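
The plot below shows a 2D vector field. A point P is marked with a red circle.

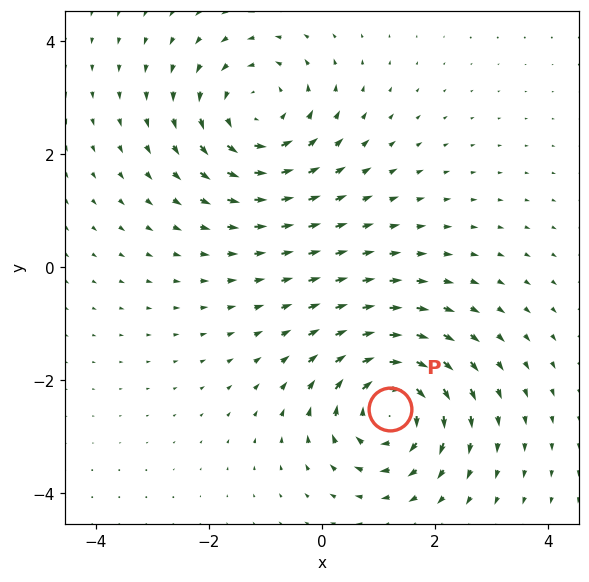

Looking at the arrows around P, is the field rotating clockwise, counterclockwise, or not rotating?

clockwise

Near P at (1.2, -2.5) the arrows circulate clockwise. The curl (z-component) there is about -6; negative curl means clockwise rotation.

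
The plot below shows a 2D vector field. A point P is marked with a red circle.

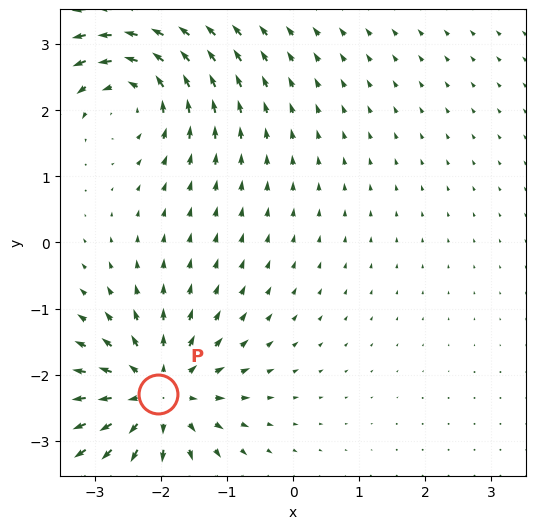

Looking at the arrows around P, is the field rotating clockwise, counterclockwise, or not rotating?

Near P at (-2.0, -2.3) the arrows show no circulation. The curl there is ≈0.

not rotating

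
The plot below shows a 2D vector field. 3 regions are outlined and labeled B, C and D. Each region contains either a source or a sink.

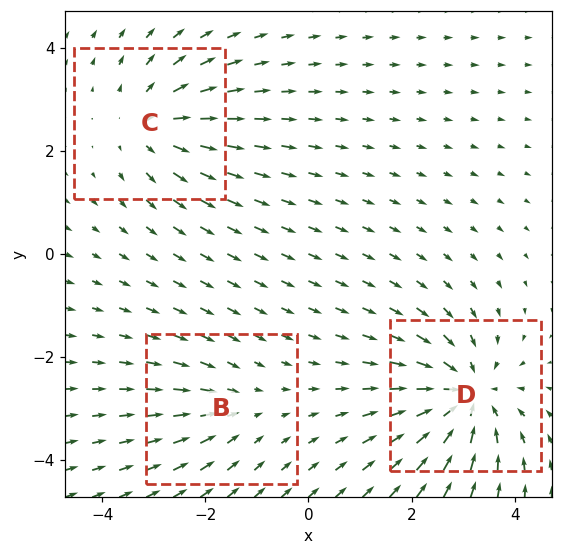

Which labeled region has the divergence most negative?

Divergence at each region's feature centre — B: about -2, C: about +3, D: about -5. Region D is most negative.

D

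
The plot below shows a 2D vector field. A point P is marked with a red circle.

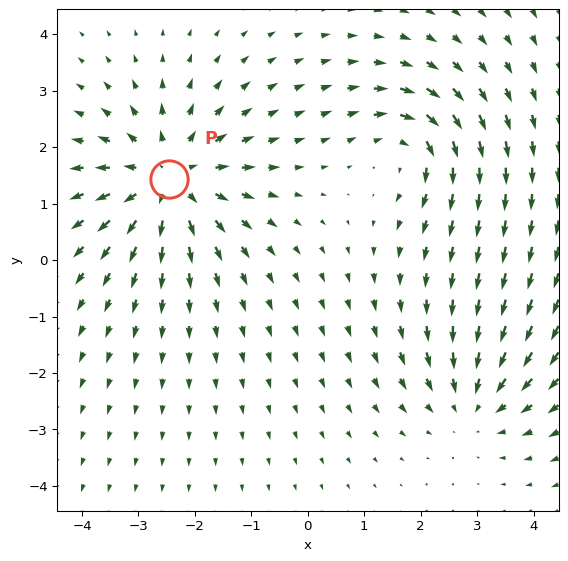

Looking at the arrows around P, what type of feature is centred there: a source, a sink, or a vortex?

At P (-2.5, 1.4) the arrows spread outward. Divergence about +5, curl ≈0 — positive divergence with near-zero curl is a source.

source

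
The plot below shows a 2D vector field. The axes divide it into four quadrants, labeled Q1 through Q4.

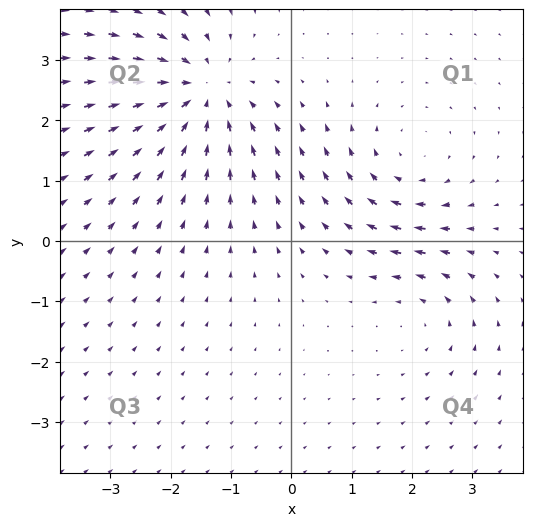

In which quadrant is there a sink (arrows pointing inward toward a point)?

Q2

The sink sits at approximately (-1.5, 2.5), which lies in quadrant Q2. The divergence there is about -5, negative as expected for a sink.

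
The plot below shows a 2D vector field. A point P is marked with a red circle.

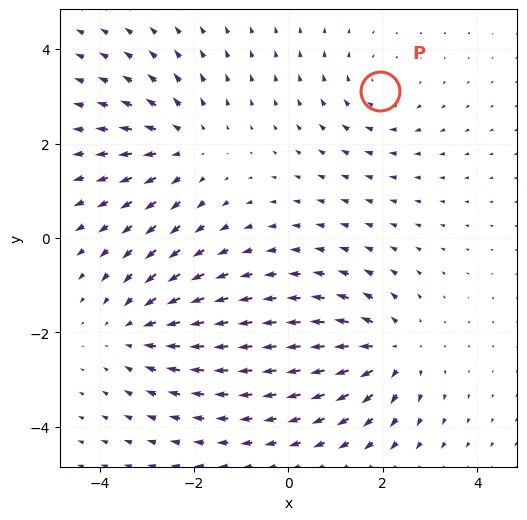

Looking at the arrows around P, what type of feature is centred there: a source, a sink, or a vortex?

vortex

At P (1.9, 3.1) the arrows circulate clockwise. Divergence ≈0, curl about -2 — near-zero divergence with nonzero curl is a vortex.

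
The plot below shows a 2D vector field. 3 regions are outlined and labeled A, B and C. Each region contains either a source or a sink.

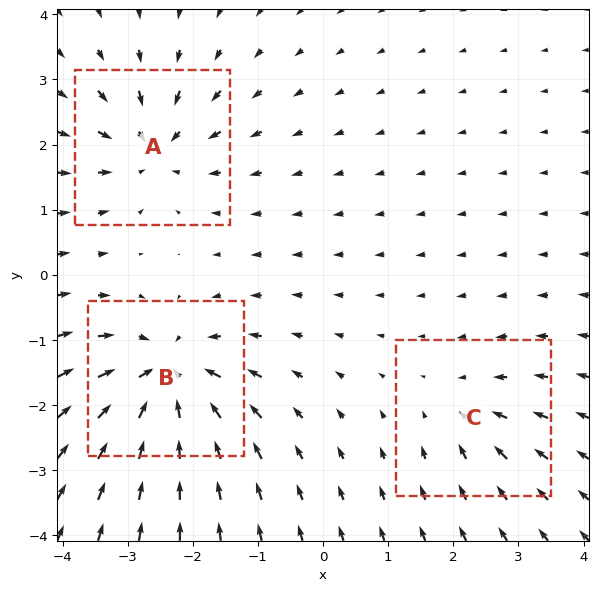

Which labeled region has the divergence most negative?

Divergence at each region's feature centre — A: about -4, B: about -6, C: about -3. Region B is most negative.

B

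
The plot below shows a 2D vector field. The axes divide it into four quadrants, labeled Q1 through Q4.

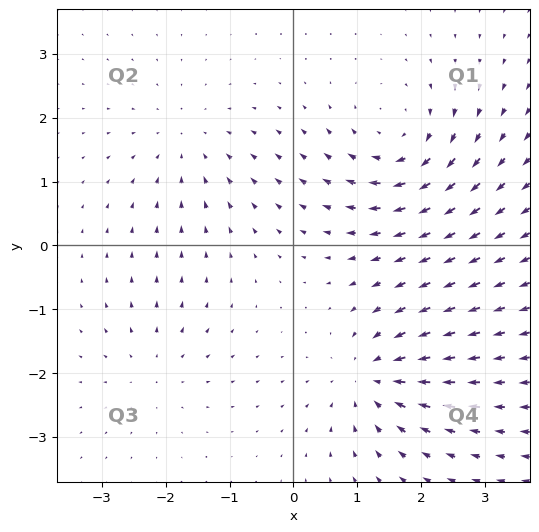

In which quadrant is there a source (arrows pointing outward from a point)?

Q3

The source sits at approximately (-2.2, -1.9), which lies in quadrant Q3. The divergence there is about +3, positive as expected for a source.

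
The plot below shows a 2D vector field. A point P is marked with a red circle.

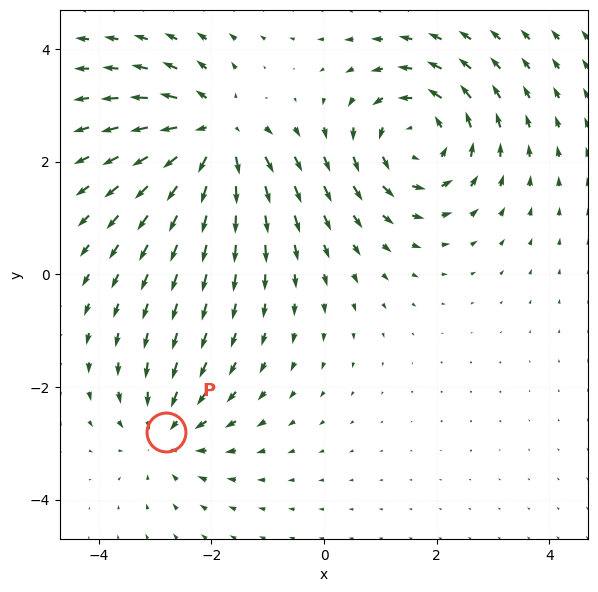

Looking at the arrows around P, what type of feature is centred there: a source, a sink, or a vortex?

sink

At P (-2.8, -2.8) the arrows converge inward. Divergence about -3, curl ≈0 — negative divergence with near-zero curl is a sink.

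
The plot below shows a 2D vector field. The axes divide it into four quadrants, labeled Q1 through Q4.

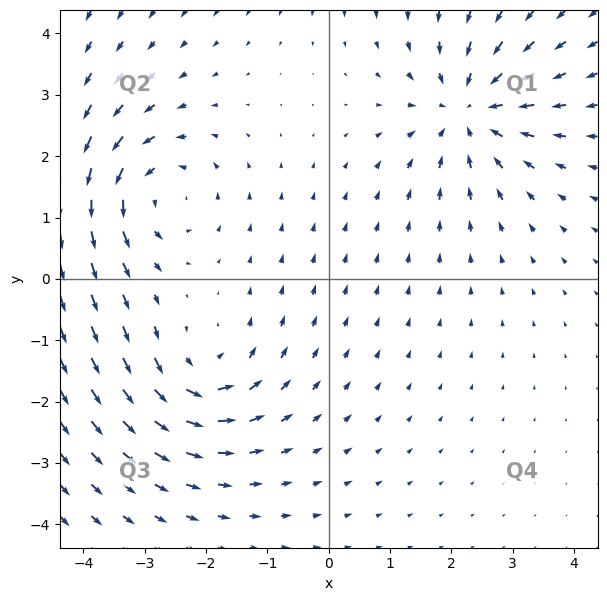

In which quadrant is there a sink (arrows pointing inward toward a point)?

The sink sits at approximately (2.3, 2.7), which lies in quadrant Q1. The divergence there is about -5, negative as expected for a sink.

Q1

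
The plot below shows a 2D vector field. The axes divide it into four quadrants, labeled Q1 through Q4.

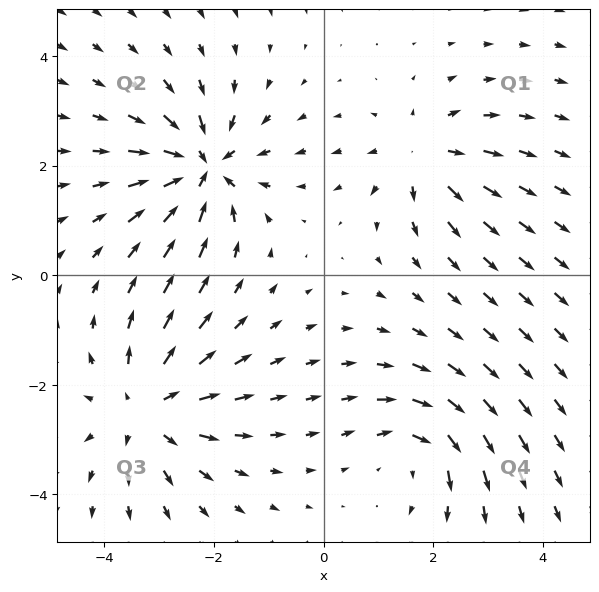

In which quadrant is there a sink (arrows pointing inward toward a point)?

The sink sits at approximately (-2.2, 2.0), which lies in quadrant Q2. The divergence there is about -7, negative as expected for a sink.

Q2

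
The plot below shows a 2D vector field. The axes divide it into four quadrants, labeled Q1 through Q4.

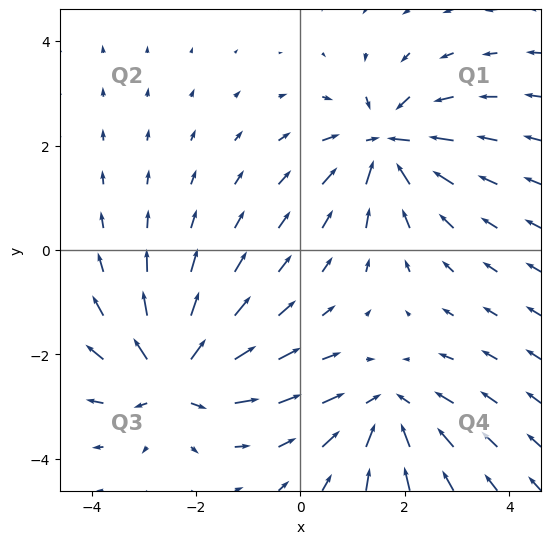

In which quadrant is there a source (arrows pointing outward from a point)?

Q3

The source sits at approximately (-2.4, -2.5), which lies in quadrant Q3. The divergence there is about +5, positive as expected for a source.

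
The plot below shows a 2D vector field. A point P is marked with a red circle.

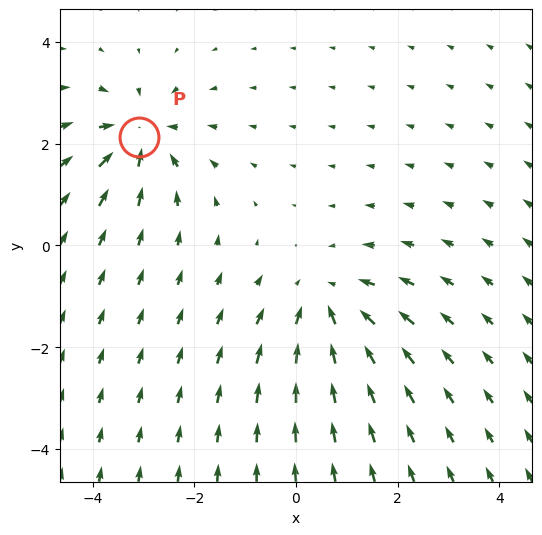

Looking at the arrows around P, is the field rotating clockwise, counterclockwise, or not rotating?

Near P at (-3.1, 2.1) the arrows show no circulation. The curl there is ≈0.

not rotating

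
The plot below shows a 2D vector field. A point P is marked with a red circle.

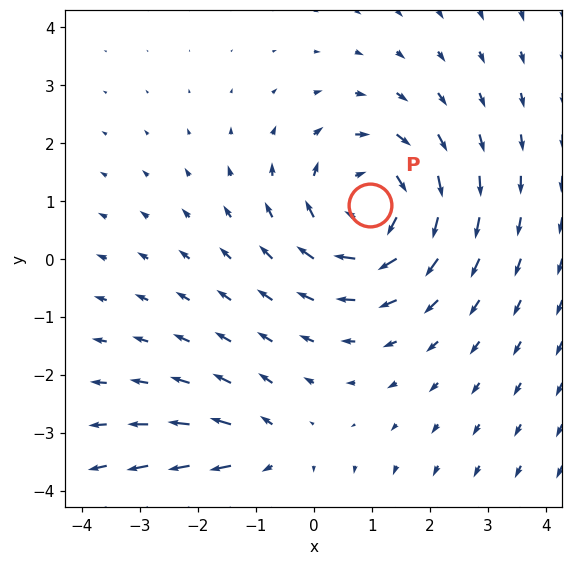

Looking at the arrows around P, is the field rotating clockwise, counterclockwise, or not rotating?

Near P at (1.0, 0.9) the arrows circulate clockwise. The curl (z-component) there is about -5; negative curl means clockwise rotation.

clockwise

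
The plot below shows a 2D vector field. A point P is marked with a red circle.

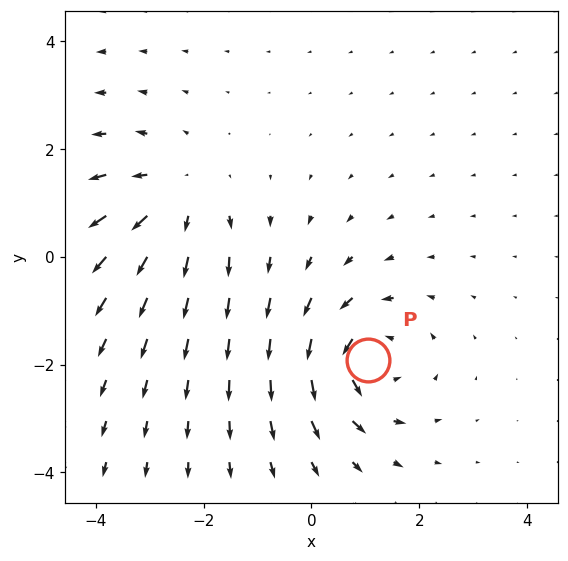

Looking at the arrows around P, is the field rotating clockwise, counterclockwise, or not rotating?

Near P at (1.0, -1.9) the arrows circulate counterclockwise. The curl (z-component) there is about +4; positive curl means counterclockwise rotation.

counterclockwise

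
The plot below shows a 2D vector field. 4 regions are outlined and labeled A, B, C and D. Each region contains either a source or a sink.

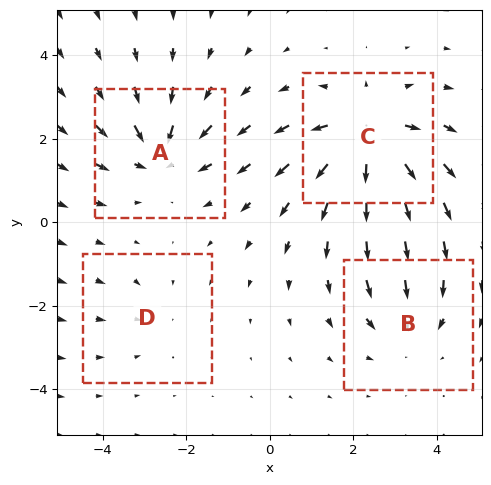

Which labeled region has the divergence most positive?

C

Divergence at each region's feature centre — A: about -5, B: about -3, C: about +6, D: about -2. Region C is most positive.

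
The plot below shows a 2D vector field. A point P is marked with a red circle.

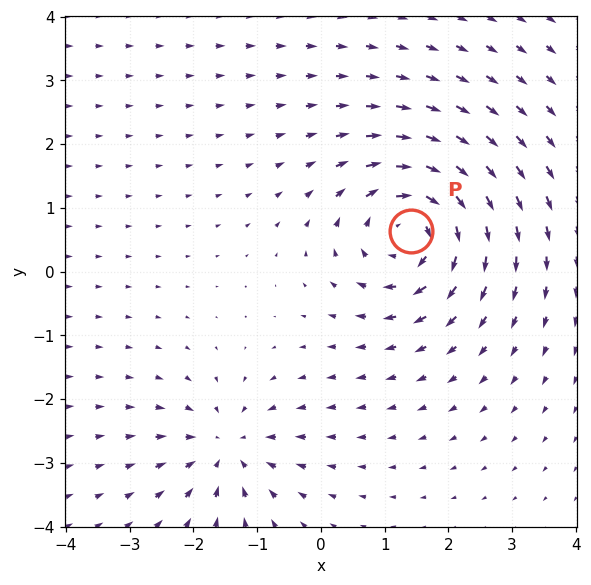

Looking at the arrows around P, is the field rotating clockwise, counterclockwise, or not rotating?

clockwise

Near P at (1.4, 0.6) the arrows circulate clockwise. The curl (z-component) there is about -5; negative curl means clockwise rotation.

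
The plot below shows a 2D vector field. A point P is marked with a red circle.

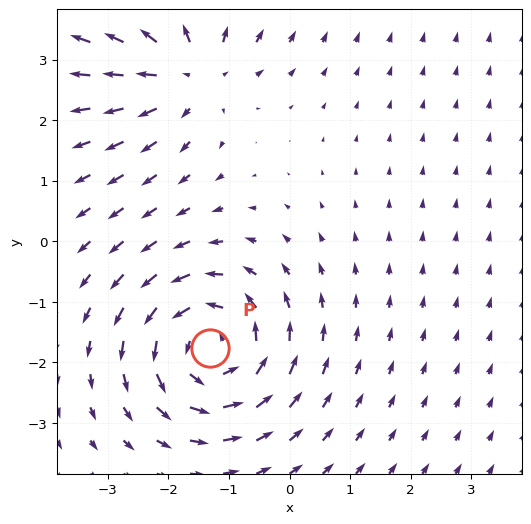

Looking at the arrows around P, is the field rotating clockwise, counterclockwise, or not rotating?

Near P at (-1.3, -1.8) the arrows circulate counterclockwise. The curl (z-component) there is about +5; positive curl means counterclockwise rotation.

counterclockwise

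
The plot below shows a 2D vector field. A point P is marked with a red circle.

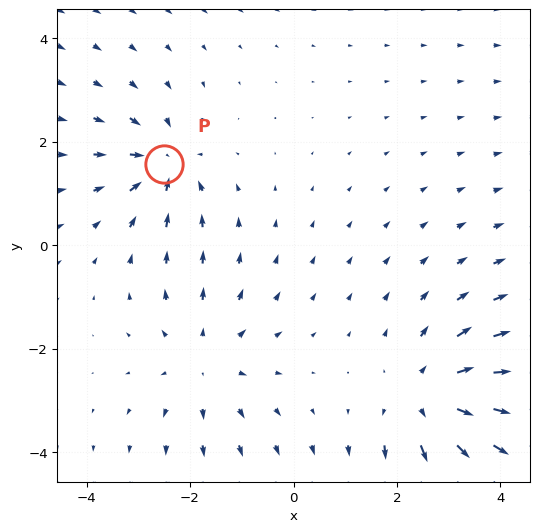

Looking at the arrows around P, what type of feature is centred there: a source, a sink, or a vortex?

At P (-2.5, 1.6) the arrows converge inward. Divergence about -4, curl ≈0 — negative divergence with near-zero curl is a sink.

sink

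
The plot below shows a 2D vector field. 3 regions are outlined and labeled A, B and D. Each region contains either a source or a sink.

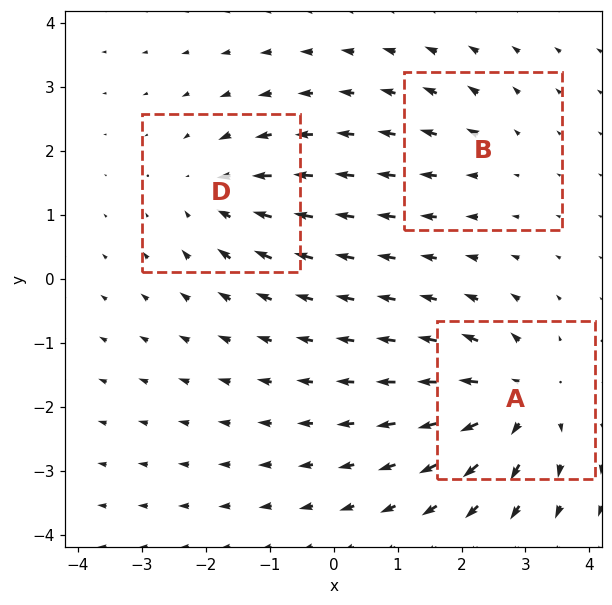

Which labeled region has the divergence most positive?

A

Divergence at each region's feature centre — A: about +5, B: about +2, D: about -4. Region A is most positive.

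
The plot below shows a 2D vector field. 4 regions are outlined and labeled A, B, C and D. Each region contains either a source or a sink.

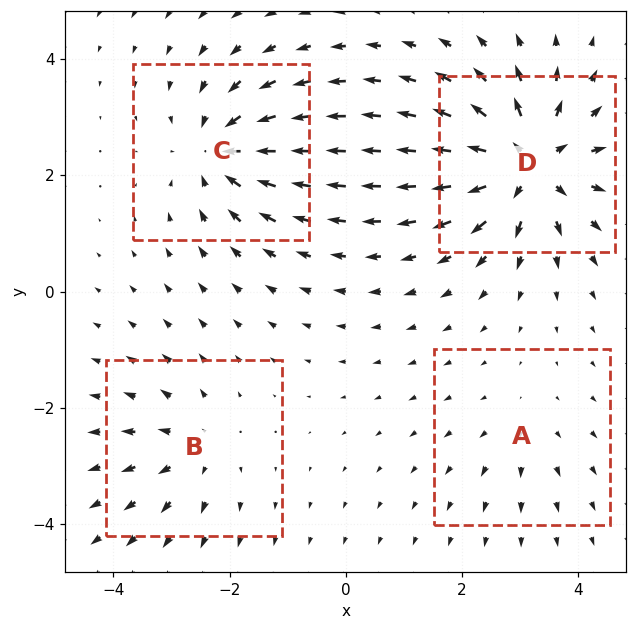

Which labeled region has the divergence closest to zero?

A

Divergence at each region's feature centre — A: about +2, B: about +4, C: about -6, D: about +8. Region A is closest to zero.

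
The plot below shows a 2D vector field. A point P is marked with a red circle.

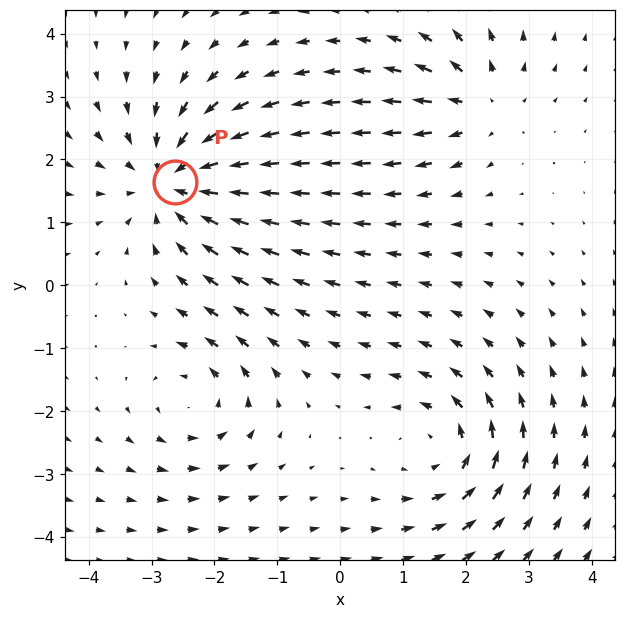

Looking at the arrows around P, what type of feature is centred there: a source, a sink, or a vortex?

At P (-2.6, 1.6) the arrows converge inward. Divergence about -5, curl ≈0 — negative divergence with near-zero curl is a sink.

sink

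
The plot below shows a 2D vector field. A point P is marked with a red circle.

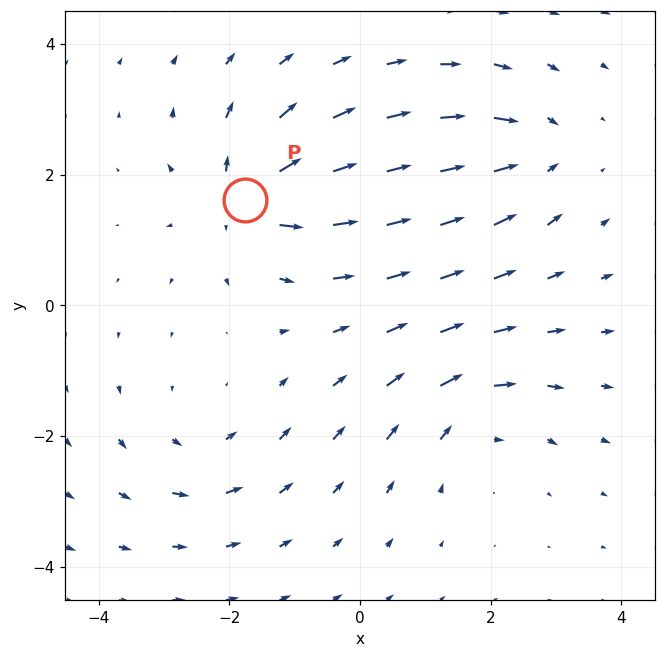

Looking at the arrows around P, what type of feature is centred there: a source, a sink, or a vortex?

At P (-1.8, 1.6) the arrows spread outward. Divergence about +6, curl ≈0 — positive divergence with near-zero curl is a source.

source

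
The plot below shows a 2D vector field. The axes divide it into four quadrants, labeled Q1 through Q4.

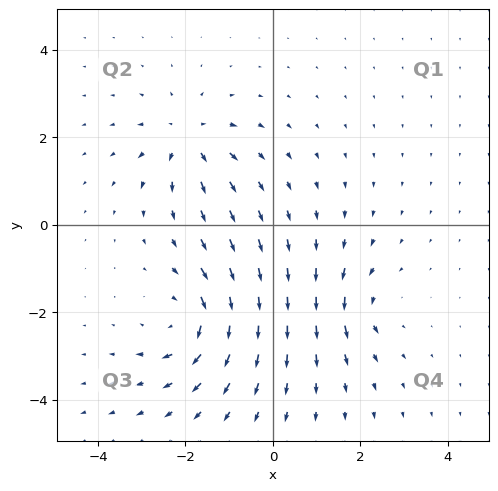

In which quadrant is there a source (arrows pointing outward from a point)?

Q2

The source sits at approximately (-2.0, 2.0), which lies in quadrant Q2. The divergence there is about +5, positive as expected for a source.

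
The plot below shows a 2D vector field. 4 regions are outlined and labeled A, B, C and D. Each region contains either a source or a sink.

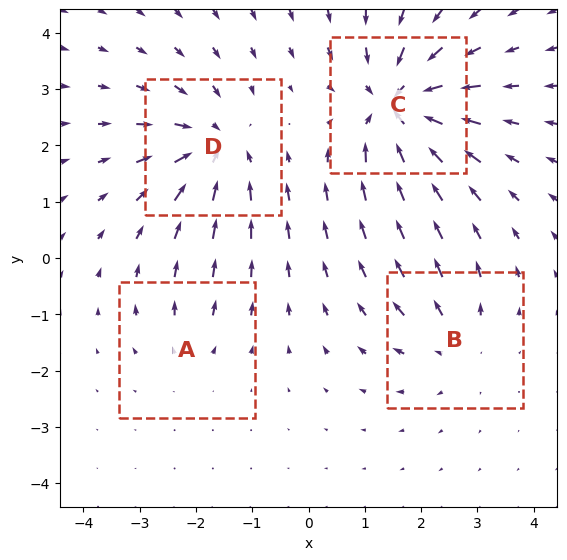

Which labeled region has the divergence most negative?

Divergence at each region's feature centre — A: about +2, B: about +4, C: about -7, D: about -6. Region C is most negative.

C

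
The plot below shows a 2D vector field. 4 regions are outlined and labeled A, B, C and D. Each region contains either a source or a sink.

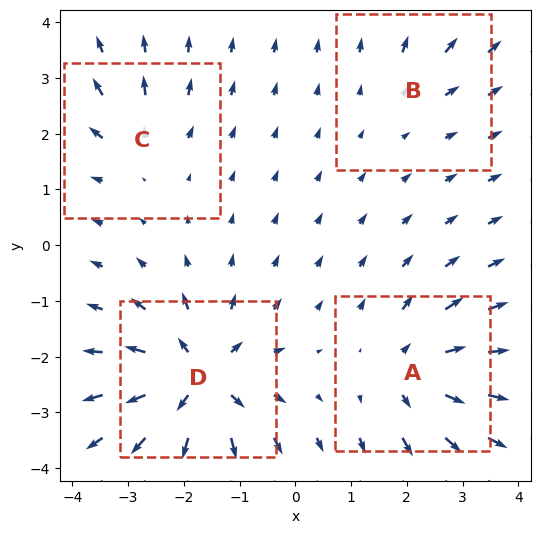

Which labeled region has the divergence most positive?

D

Divergence at each region's feature centre — A: about +6, B: about +2, C: about +4, D: about +9. Region D is most positive.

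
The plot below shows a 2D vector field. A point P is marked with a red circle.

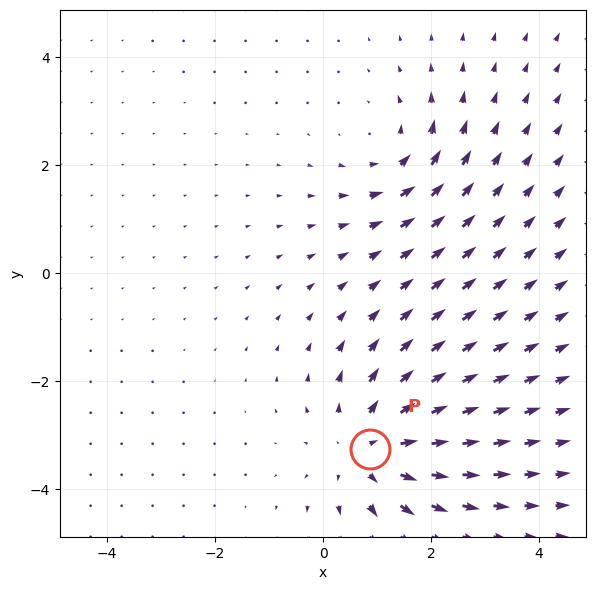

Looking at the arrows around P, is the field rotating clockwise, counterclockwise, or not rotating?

not rotating

Near P at (0.9, -3.2) the arrows show no circulation. The curl there is ≈0.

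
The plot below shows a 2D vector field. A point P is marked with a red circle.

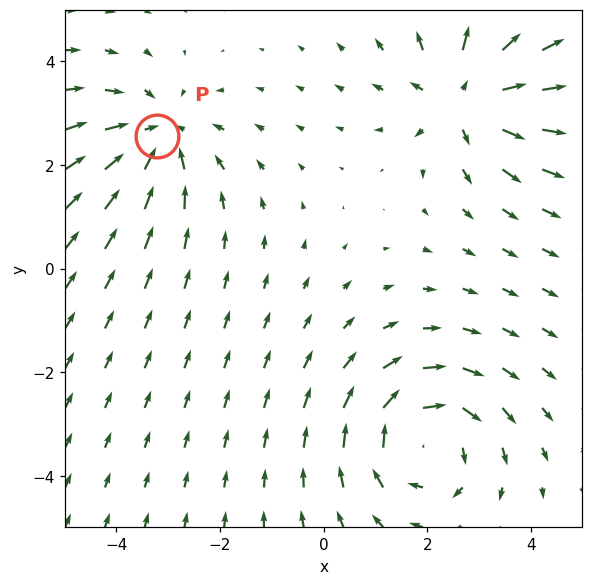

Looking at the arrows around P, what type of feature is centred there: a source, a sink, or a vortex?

sink

At P (-3.2, 2.6) the arrows converge inward. Divergence about -3, curl ≈0 — negative divergence with near-zero curl is a sink.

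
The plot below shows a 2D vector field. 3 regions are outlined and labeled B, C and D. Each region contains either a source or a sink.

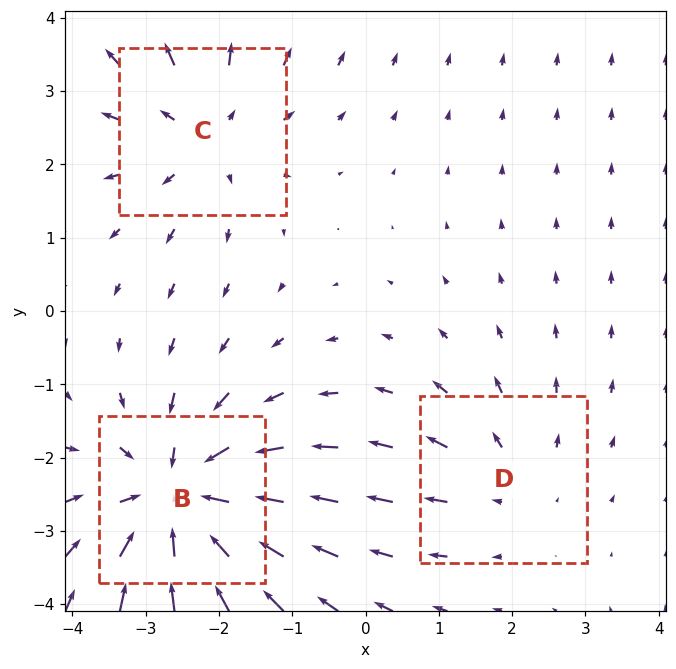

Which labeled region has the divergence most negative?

Divergence at each region's feature centre — B: about -4, C: about +3, D: about +2. Region B is most negative.

B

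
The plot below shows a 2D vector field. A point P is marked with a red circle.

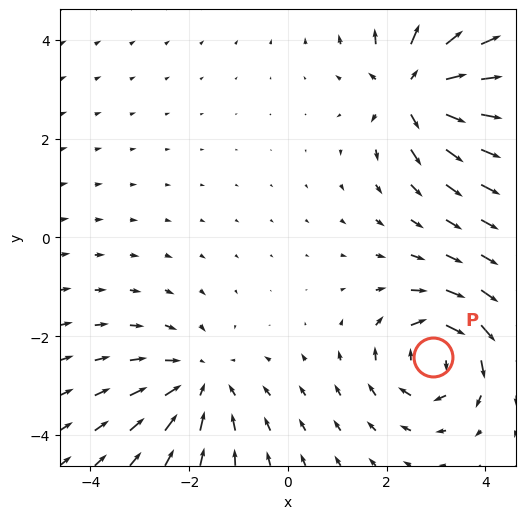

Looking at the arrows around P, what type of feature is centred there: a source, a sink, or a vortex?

vortex

At P (2.9, -2.4) the arrows circulate clockwise. Divergence ≈0, curl about -5 — near-zero divergence with nonzero curl is a vortex.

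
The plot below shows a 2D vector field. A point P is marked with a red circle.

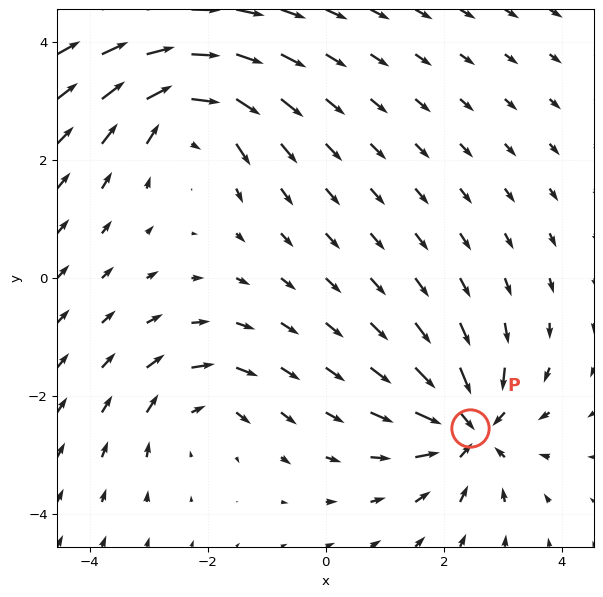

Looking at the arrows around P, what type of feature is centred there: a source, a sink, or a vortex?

At P (2.4, -2.5) the arrows converge inward. Divergence about -6, curl ≈0 — negative divergence with near-zero curl is a sink.

sink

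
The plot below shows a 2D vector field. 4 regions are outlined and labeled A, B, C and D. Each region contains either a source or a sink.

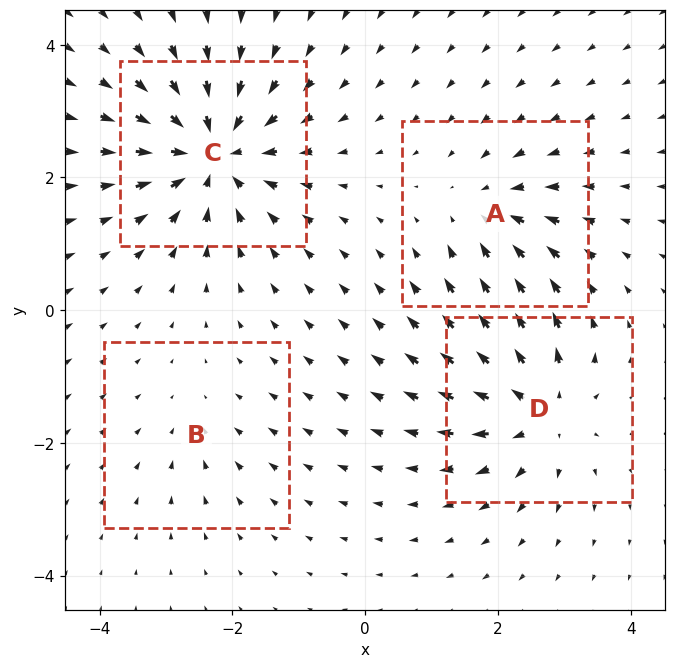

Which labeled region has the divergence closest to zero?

Divergence at each region's feature centre — A: about -4, B: about -2, C: about -7, D: about +6. Region B is closest to zero.

B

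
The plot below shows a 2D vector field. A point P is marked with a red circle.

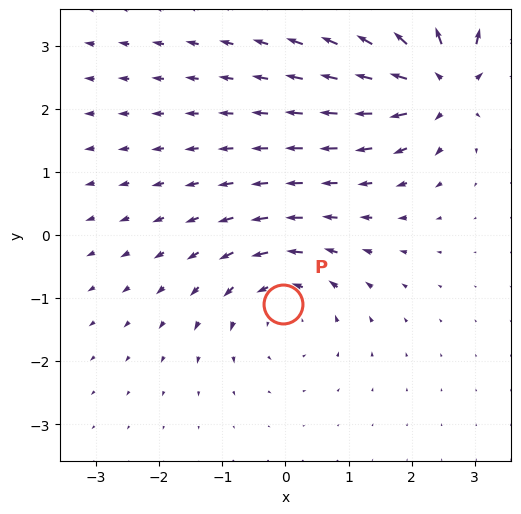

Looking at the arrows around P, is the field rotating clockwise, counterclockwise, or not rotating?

Near P at (-0.0, -1.1) the arrows circulate counterclockwise. The curl (z-component) there is about +3; positive curl means counterclockwise rotation.

counterclockwise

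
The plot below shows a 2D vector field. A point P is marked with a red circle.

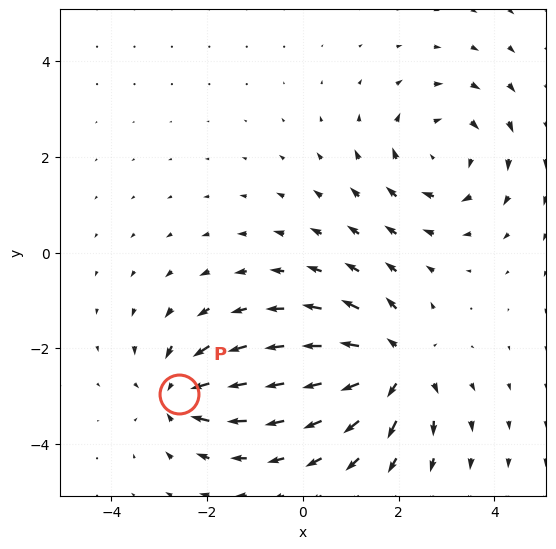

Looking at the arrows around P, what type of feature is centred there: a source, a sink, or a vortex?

sink

At P (-2.6, -2.9) the arrows converge inward. Divergence about -3, curl ≈0 — negative divergence with near-zero curl is a sink.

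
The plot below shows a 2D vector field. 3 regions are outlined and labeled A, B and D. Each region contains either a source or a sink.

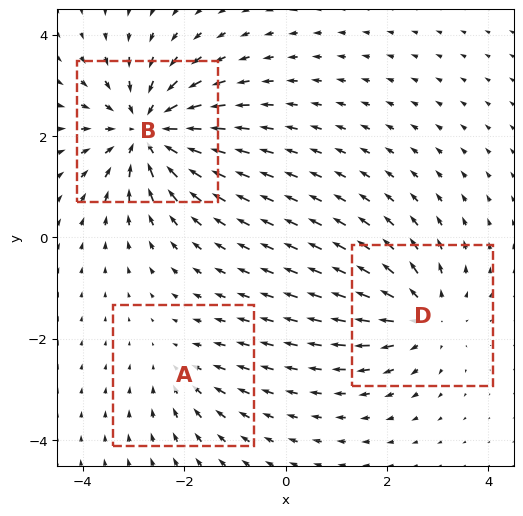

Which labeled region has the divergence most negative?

B

Divergence at each region's feature centre — A: about -2, B: about -5, D: about +3. Region B is most negative.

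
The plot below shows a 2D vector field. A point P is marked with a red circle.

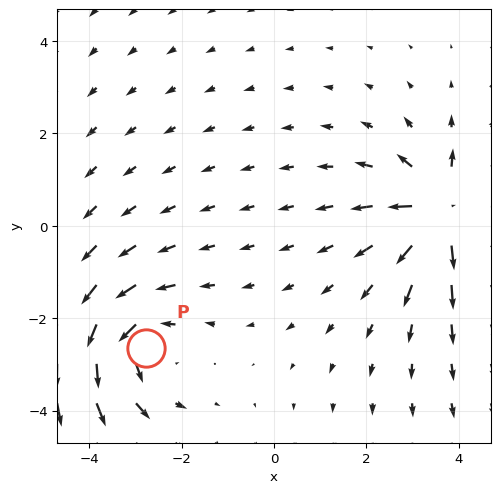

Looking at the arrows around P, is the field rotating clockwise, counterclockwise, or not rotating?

Near P at (-2.8, -2.6) the arrows circulate counterclockwise. The curl (z-component) there is about +3; positive curl means counterclockwise rotation.

counterclockwise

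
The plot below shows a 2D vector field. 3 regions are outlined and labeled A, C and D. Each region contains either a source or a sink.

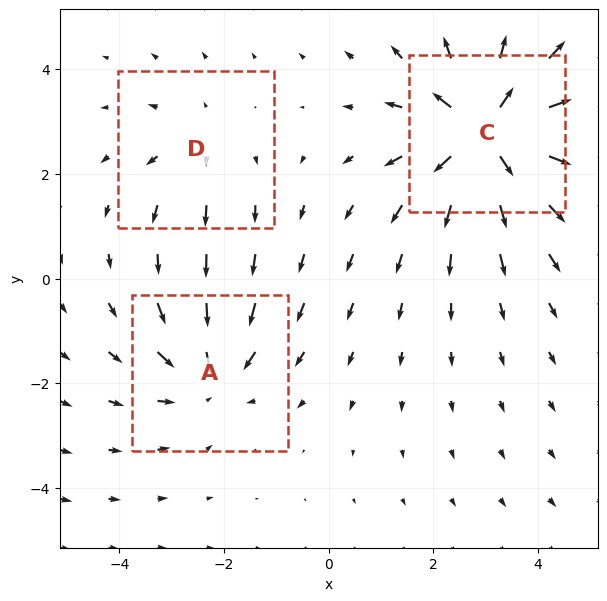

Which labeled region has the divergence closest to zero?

D

Divergence at each region's feature centre — A: about -3, C: about +5, D: about +2. Region D is closest to zero.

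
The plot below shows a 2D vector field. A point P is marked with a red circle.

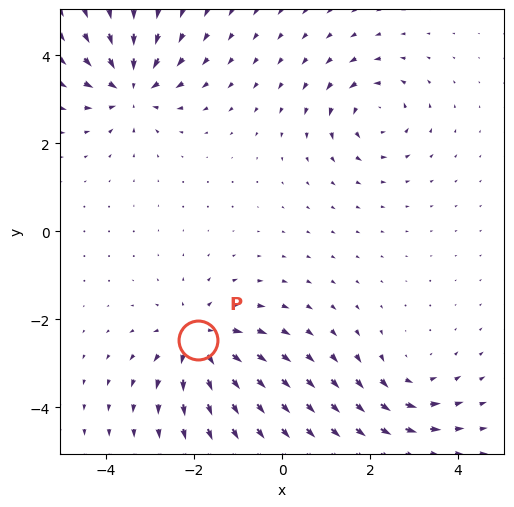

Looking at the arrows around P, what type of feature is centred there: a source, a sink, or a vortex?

source

At P (-1.9, -2.5) the arrows spread outward. Divergence about +6, curl ≈0 — positive divergence with near-zero curl is a source.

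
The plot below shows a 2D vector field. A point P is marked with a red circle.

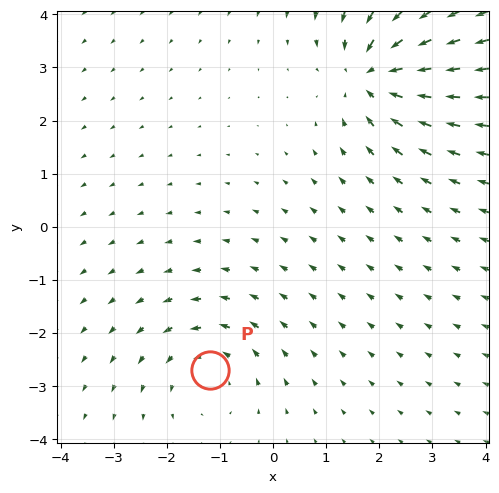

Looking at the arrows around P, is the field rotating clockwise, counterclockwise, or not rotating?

counterclockwise

Near P at (-1.2, -2.7) the arrows circulate counterclockwise. The curl (z-component) there is about +2; positive curl means counterclockwise rotation.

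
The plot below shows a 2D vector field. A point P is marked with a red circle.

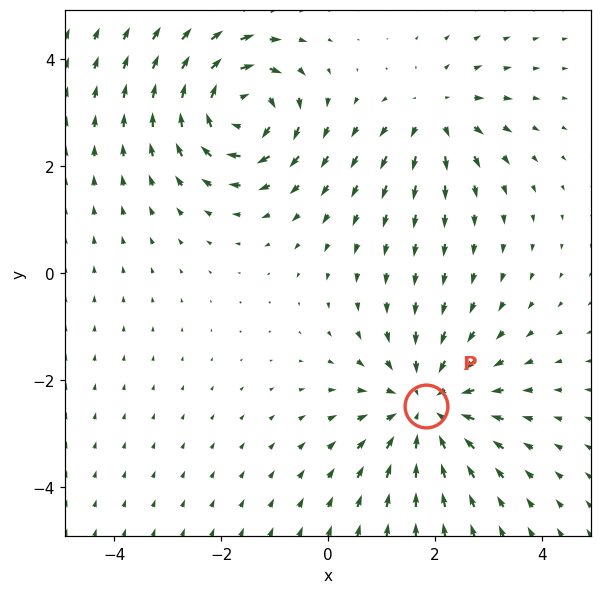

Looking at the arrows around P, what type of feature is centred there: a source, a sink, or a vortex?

sink

At P (1.8, -2.5) the arrows converge inward. Divergence about -4, curl ≈0 — negative divergence with near-zero curl is a sink.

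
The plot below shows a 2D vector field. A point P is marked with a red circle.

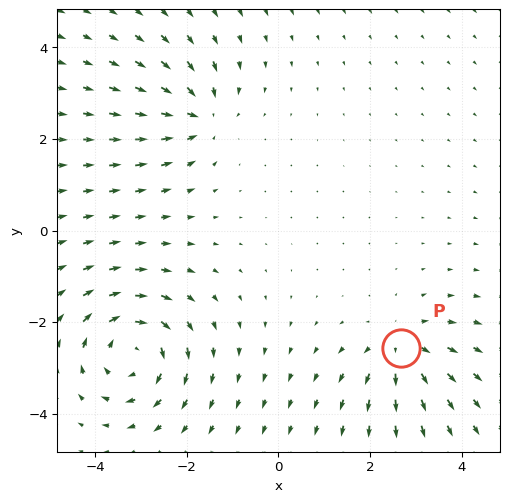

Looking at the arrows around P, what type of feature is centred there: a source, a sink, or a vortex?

At P (2.7, -2.6) the arrows spread outward. Divergence about +4, curl ≈0 — positive divergence with near-zero curl is a source.

source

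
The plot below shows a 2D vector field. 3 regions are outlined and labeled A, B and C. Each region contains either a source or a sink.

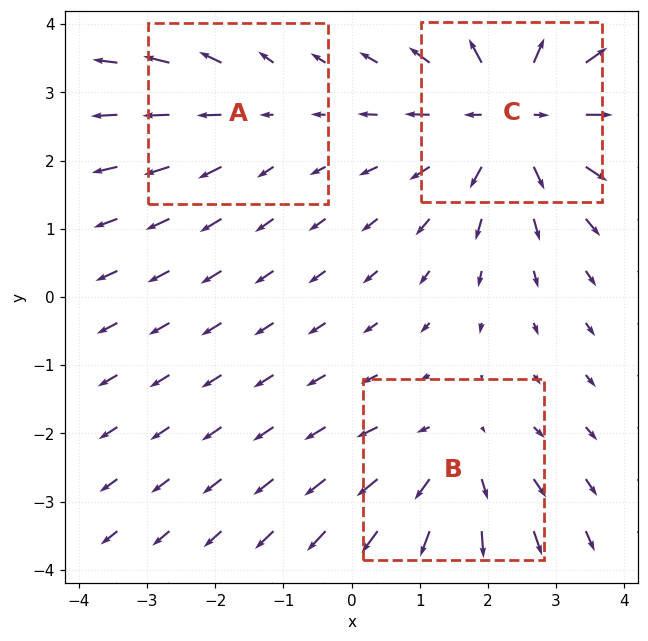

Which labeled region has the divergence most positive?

C

Divergence at each region's feature centre — A: about +2, B: about +3, C: about +4. Region C is most positive.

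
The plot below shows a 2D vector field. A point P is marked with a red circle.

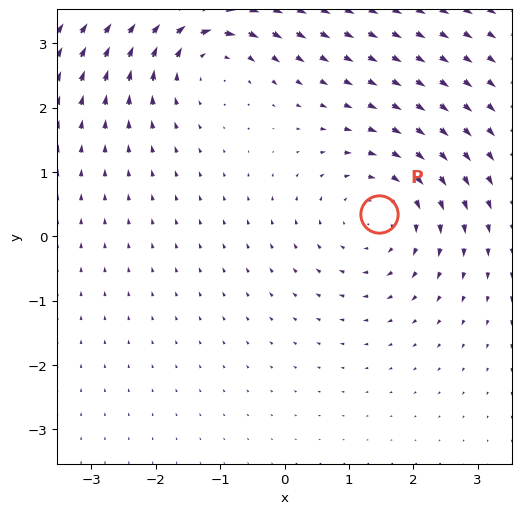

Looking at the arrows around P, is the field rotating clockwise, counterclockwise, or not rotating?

clockwise

Near P at (1.5, 0.4) the arrows circulate clockwise. The curl (z-component) there is about -4; negative curl means clockwise rotation.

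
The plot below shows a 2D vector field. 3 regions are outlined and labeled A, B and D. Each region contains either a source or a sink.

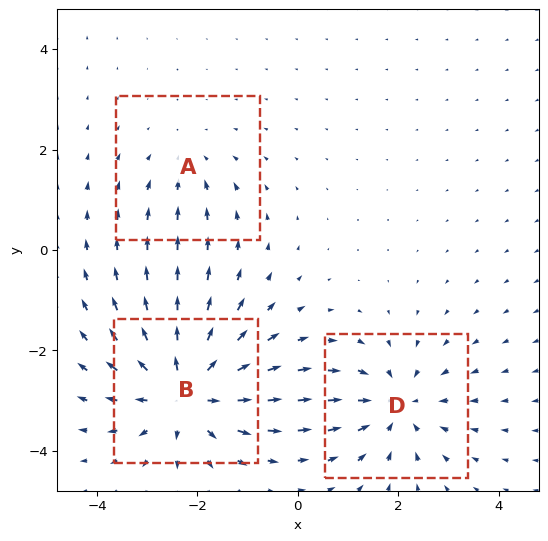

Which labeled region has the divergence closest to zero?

Divergence at each region's feature centre — A: about -2, B: about +5, D: about -3. Region A is closest to zero.

A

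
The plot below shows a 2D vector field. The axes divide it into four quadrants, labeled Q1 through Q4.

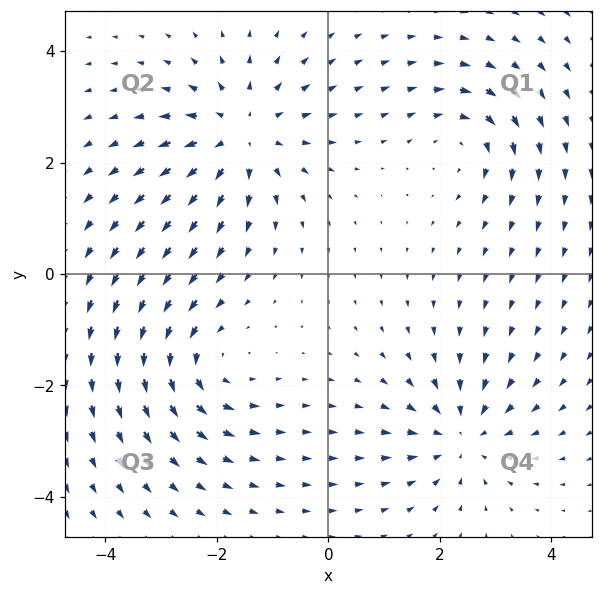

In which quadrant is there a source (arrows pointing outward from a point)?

Q2

The source sits at approximately (-1.6, 2.5), which lies in quadrant Q2. The divergence there is about +5, positive as expected for a source.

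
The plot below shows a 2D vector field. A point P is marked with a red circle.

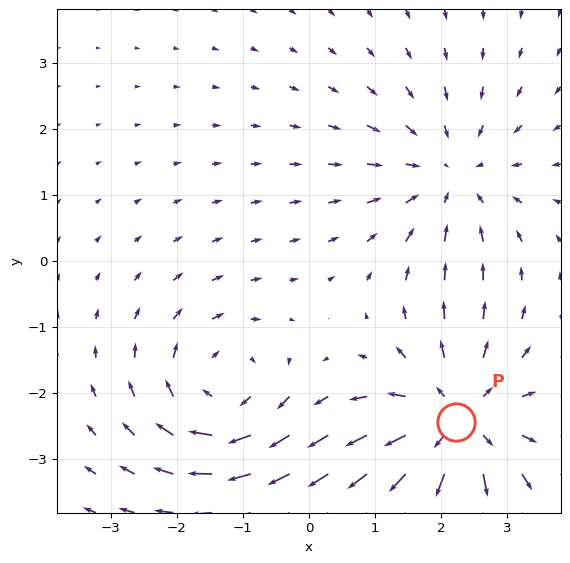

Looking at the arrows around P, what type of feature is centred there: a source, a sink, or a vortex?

At P (2.2, -2.4) the arrows spread outward. Divergence about +5, curl ≈0 — positive divergence with near-zero curl is a source.

source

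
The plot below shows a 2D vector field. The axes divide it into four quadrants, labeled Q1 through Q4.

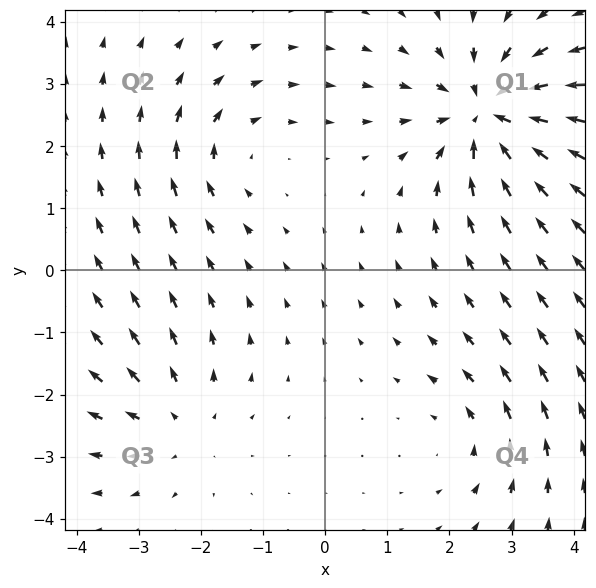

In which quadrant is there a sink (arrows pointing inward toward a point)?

The sink sits at approximately (2.7, 2.5), which lies in quadrant Q1. The divergence there is about -5, negative as expected for a sink.

Q1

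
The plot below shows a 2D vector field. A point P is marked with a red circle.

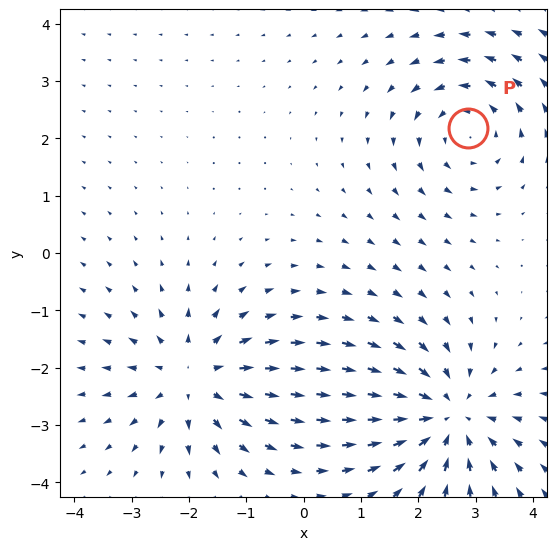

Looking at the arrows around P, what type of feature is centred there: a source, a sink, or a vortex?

vortex

At P (2.9, 2.2) the arrows circulate counterclockwise. Divergence ≈0, curl about +3 — near-zero divergence with nonzero curl is a vortex.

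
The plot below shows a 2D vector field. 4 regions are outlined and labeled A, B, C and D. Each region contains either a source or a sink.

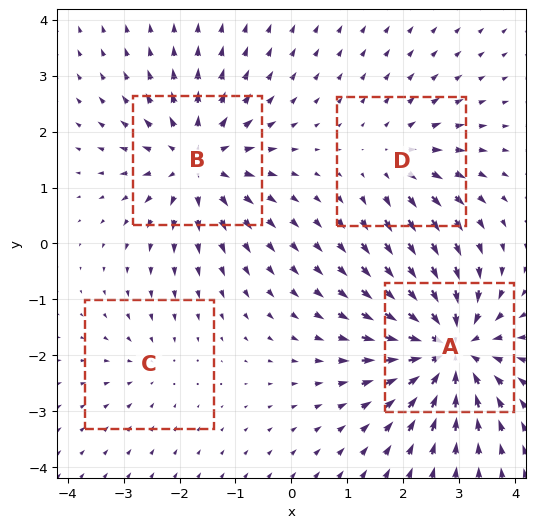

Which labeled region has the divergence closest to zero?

Divergence at each region's feature centre — A: about -7, B: about +6, C: about -2, D: about +3. Region C is closest to zero.

C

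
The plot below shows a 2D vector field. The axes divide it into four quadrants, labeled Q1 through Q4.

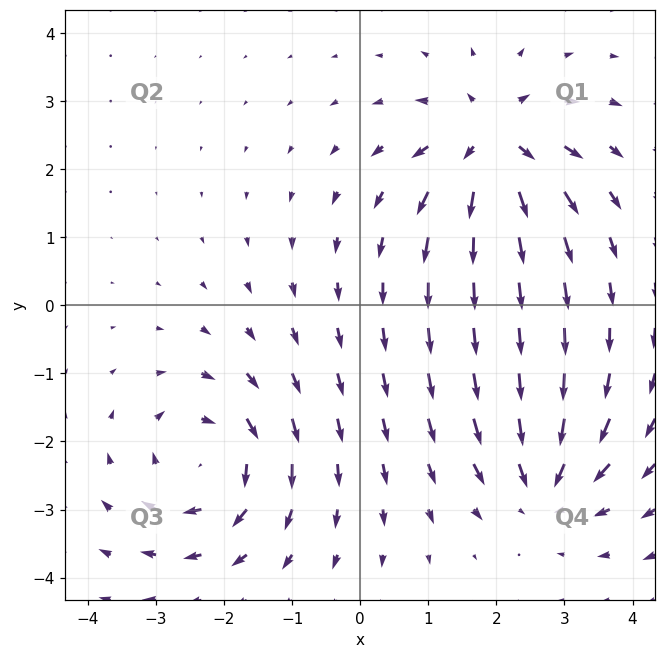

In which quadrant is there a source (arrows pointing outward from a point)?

Q1

The source sits at approximately (1.9, 2.4), which lies in quadrant Q1. The divergence there is about +6, positive as expected for a source.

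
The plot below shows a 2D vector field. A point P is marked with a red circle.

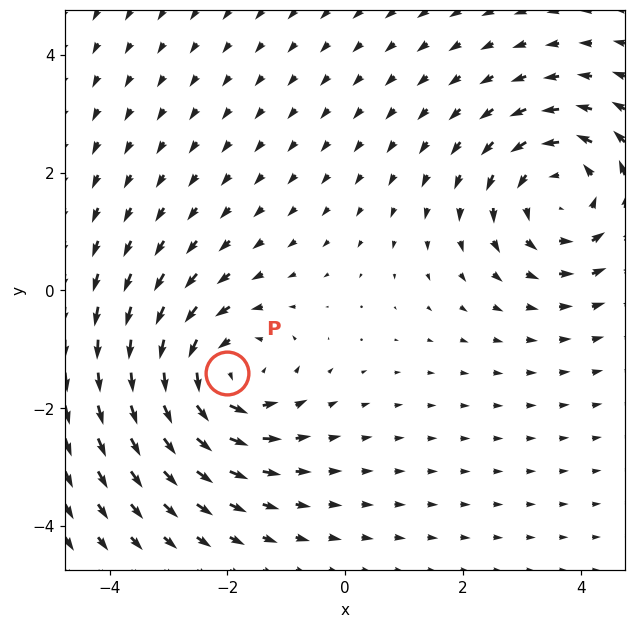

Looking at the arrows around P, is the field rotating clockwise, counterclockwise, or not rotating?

Near P at (-2.0, -1.4) the arrows circulate counterclockwise. The curl (z-component) there is about +4; positive curl means counterclockwise rotation.

counterclockwise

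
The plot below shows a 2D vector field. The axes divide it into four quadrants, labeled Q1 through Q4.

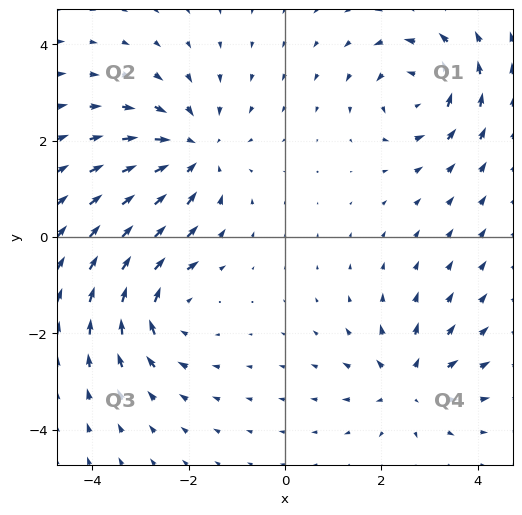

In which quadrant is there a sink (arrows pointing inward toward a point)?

The sink sits at approximately (-1.9, 1.8), which lies in quadrant Q2. The divergence there is about -4, negative as expected for a sink.

Q2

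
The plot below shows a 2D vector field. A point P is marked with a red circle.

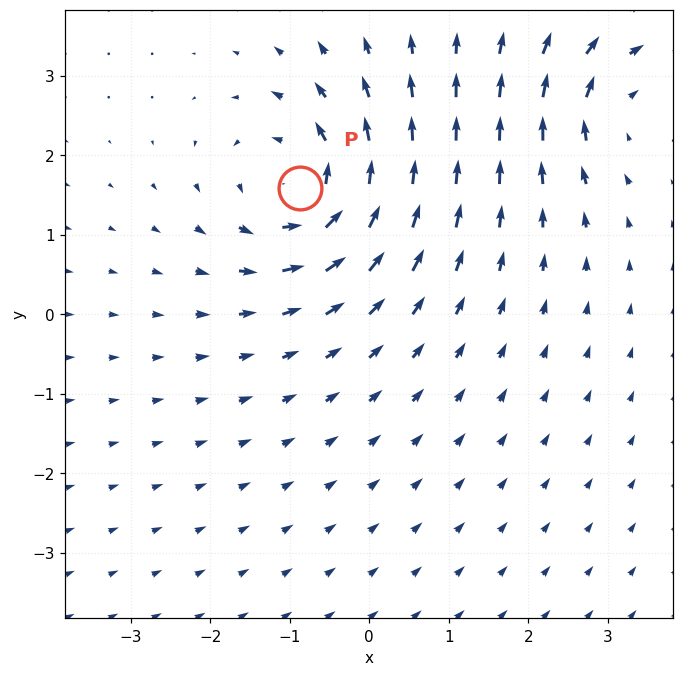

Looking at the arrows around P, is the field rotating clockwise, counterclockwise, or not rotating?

Near P at (-0.9, 1.6) the arrows circulate counterclockwise. The curl (z-component) there is about +6; positive curl means counterclockwise rotation.

counterclockwise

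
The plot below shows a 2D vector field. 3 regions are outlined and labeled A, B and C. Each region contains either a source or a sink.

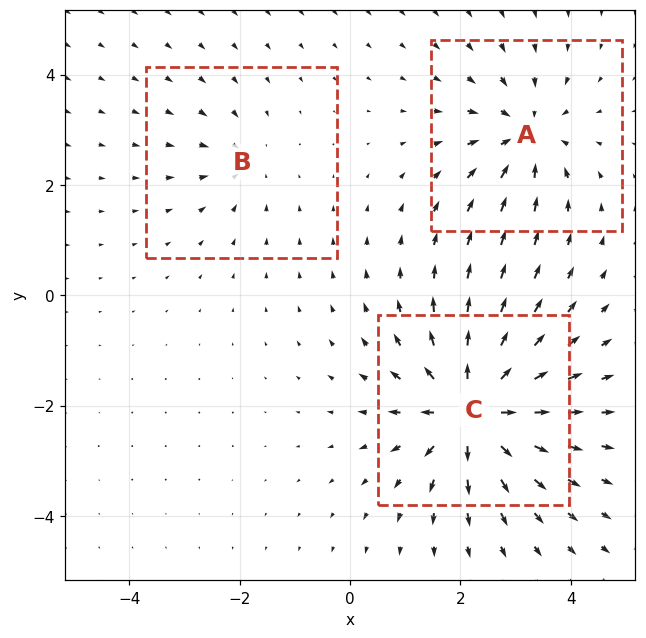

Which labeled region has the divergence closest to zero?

B

Divergence at each region's feature centre — A: about -4, B: about -2, C: about +6. Region B is closest to zero.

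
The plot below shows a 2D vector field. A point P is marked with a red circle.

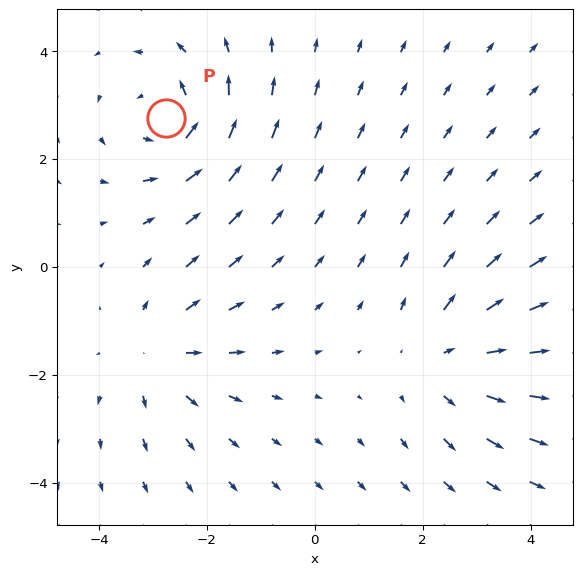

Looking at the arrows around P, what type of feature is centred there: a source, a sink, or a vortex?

At P (-2.8, 2.8) the arrows circulate counterclockwise. Divergence ≈0, curl about +5 — near-zero divergence with nonzero curl is a vortex.

vortex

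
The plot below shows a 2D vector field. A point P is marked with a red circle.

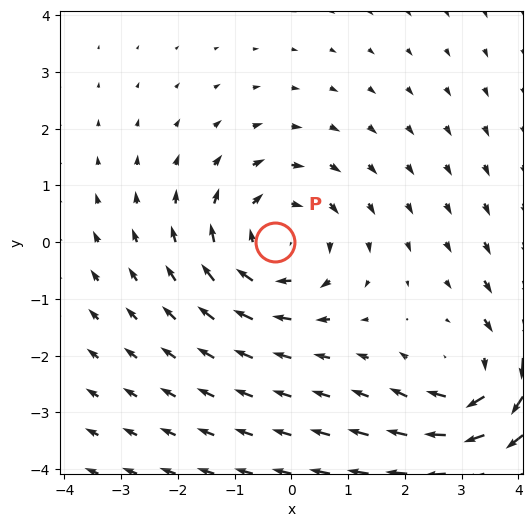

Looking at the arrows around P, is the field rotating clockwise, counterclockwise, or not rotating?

Near P at (-0.3, -0.0) the arrows circulate clockwise. The curl (z-component) there is about -3; negative curl means clockwise rotation.

clockwise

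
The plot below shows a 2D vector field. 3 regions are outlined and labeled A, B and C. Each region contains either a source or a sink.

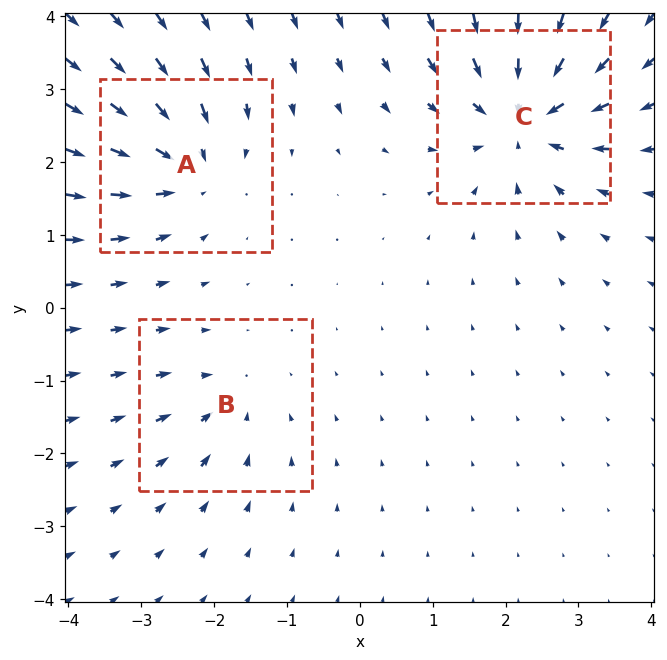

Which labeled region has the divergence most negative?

C

Divergence at each region's feature centre — A: about -4, B: about -3, C: about -6. Region C is most negative.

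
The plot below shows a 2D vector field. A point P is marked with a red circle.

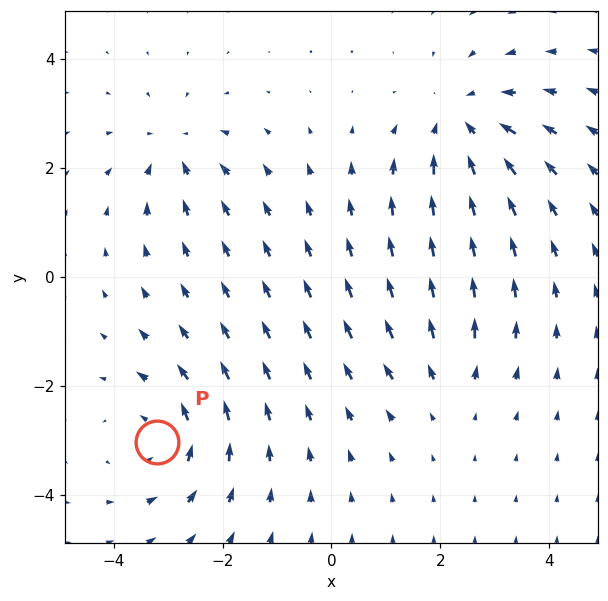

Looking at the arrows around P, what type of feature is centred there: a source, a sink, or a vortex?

vortex

At P (-3.2, -3.0) the arrows circulate counterclockwise. Divergence ≈0, curl about +4 — near-zero divergence with nonzero curl is a vortex.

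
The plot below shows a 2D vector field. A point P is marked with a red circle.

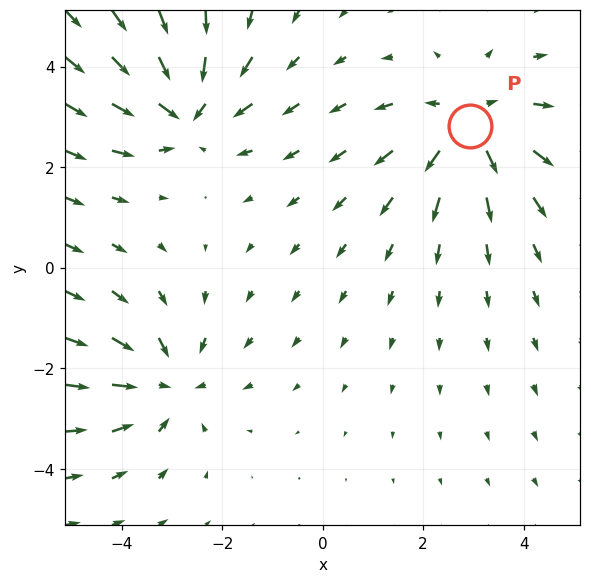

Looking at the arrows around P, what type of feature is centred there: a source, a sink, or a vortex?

source

At P (2.9, 2.8) the arrows spread outward. Divergence about +4, curl ≈0 — positive divergence with near-zero curl is a source.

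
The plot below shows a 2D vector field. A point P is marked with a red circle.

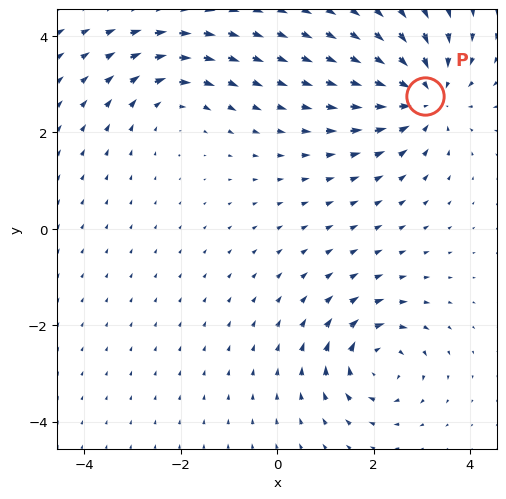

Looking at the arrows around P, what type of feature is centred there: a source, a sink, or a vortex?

At P (3.1, 2.7) the arrows converge inward. Divergence about -4, curl ≈0 — negative divergence with near-zero curl is a sink.

sink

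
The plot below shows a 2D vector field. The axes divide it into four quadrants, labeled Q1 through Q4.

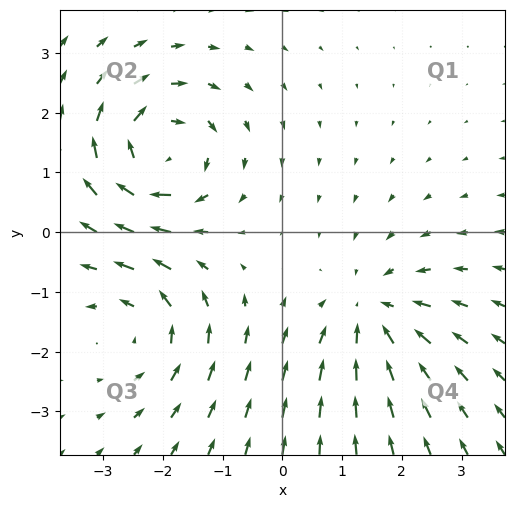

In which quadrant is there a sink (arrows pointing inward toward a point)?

The sink sits at approximately (1.5, -1.4), which lies in quadrant Q4. The divergence there is about -4, negative as expected for a sink.

Q4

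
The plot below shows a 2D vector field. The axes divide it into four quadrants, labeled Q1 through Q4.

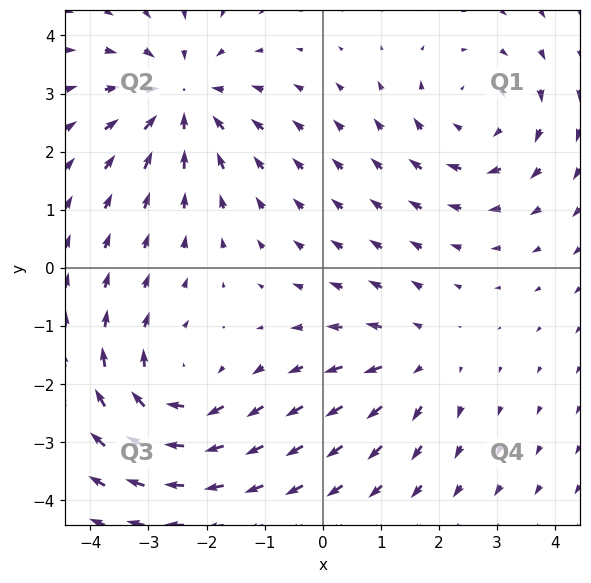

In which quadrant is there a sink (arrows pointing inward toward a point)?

Q2

The sink sits at approximately (-2.4, 2.9), which lies in quadrant Q2. The divergence there is about -4, negative as expected for a sink.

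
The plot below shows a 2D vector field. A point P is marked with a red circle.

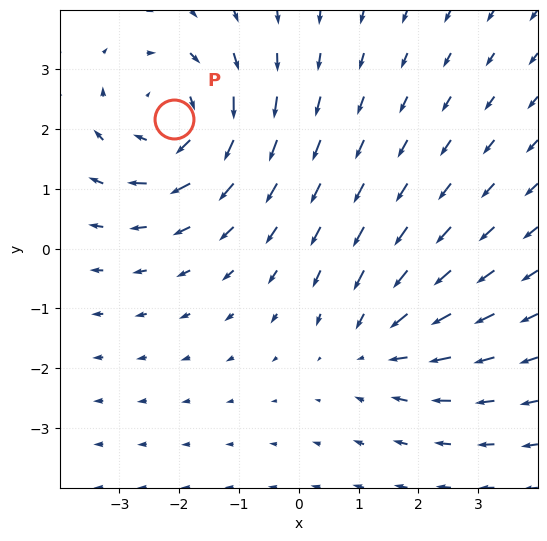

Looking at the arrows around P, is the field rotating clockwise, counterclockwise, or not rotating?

clockwise

Near P at (-2.1, 2.2) the arrows circulate clockwise. The curl (z-component) there is about -3; negative curl means clockwise rotation.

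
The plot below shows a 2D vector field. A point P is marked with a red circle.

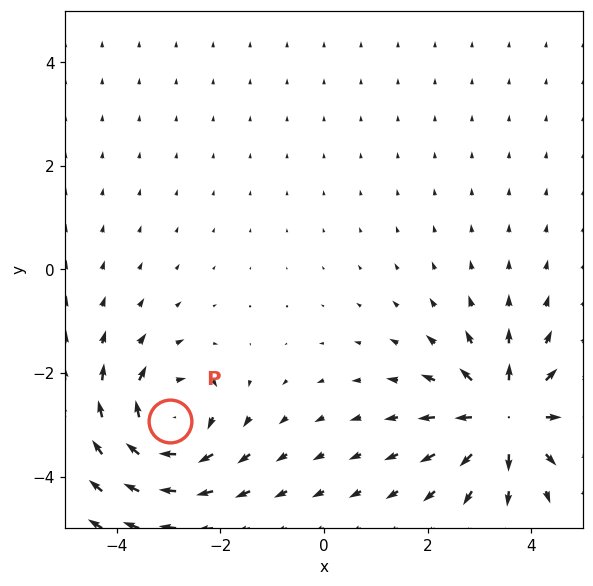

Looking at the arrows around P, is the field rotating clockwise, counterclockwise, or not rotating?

Near P at (-3.0, -2.9) the arrows circulate clockwise. The curl (z-component) there is about -5; negative curl means clockwise rotation.

clockwise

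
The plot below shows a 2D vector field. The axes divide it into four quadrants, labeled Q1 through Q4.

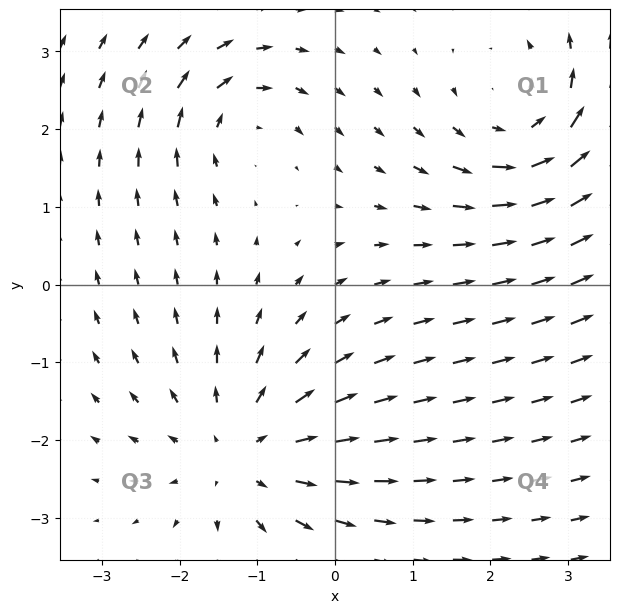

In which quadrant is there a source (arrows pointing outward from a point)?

Q3

The source sits at approximately (-1.2, -2.2), which lies in quadrant Q3. The divergence there is about +4, positive as expected for a source.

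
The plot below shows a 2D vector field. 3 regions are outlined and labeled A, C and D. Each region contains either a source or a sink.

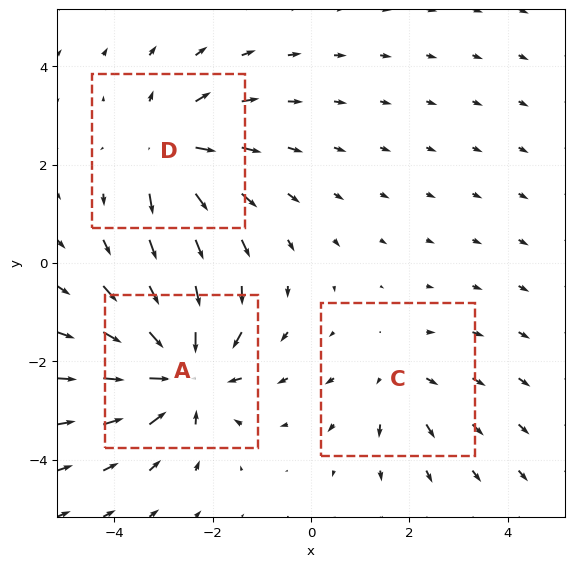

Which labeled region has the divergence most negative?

Divergence at each region's feature centre — A: about -5, C: about +2, D: about +3. Region A is most negative.

A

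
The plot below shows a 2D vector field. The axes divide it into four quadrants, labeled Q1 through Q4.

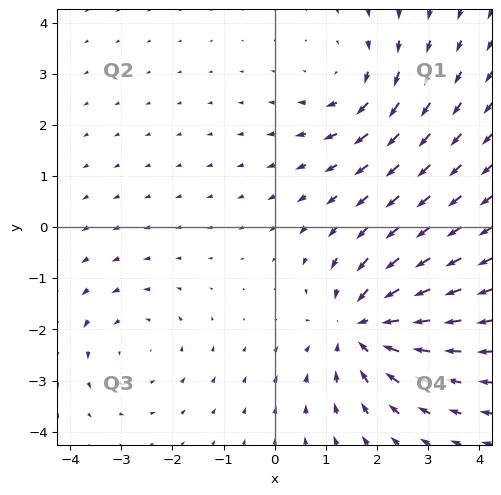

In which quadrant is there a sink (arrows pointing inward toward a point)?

The sink sits at approximately (1.7, -1.9), which lies in quadrant Q4. The divergence there is about -4, negative as expected for a sink.

Q4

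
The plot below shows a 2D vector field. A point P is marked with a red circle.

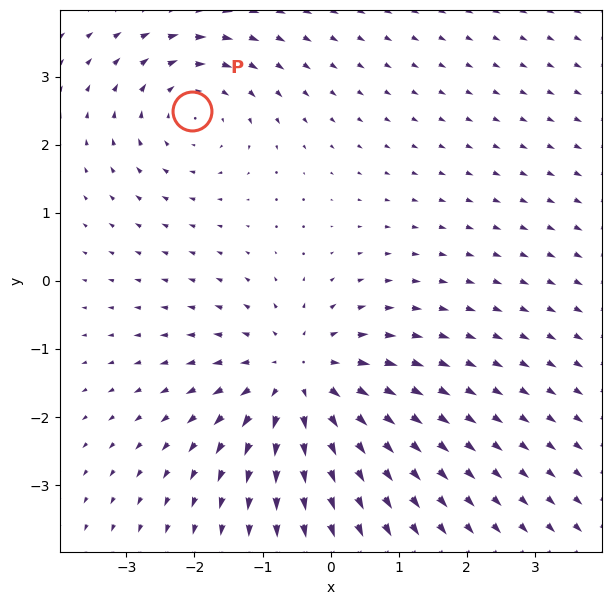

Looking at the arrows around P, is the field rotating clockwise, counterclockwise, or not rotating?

Near P at (-2.0, 2.5) the arrows circulate clockwise. The curl (z-component) there is about -3; negative curl means clockwise rotation.

clockwise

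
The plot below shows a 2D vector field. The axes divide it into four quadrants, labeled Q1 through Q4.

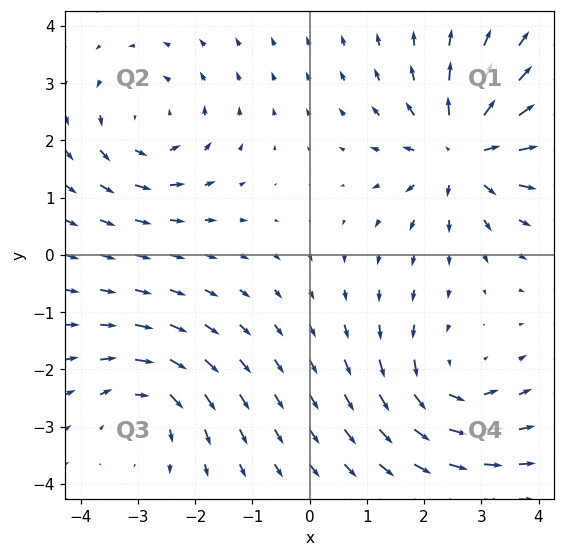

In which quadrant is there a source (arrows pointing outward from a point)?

The source sits at approximately (2.7, 1.8), which lies in quadrant Q1. The divergence there is about +6, positive as expected for a source.

Q1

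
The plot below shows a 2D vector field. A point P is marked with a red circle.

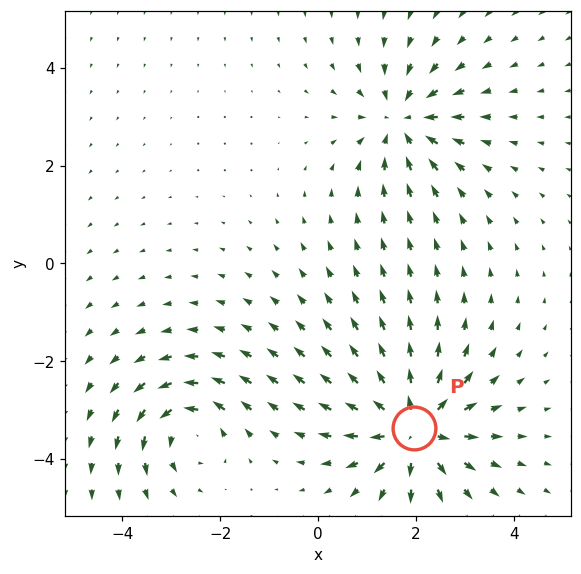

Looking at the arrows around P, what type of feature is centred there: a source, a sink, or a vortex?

source

At P (2.0, -3.4) the arrows spread outward. Divergence about +6, curl ≈0 — positive divergence with near-zero curl is a source.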